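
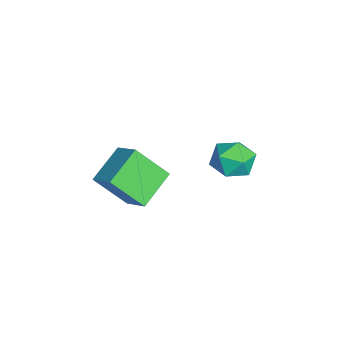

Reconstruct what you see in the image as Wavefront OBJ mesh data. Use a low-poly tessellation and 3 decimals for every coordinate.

v -0.984 -2.946 -3.207
v -2.31 -1.848 -2.402
v -0.743 -1.573 -4.683
v -2.069 -0.475 -3.878
v 0.069 -2.265 -2.402
v -1.257 -1.167 -1.597
v 0.31 -0.892 -3.878
v -1.016 0.206 -3.073
v -2.845 3.979 -3.751
v -2.189 3.609 -4.529
v -3.431 2.351 -3.471
v -2.775 1.981 -4.249
v -2.358 2.351 -3.321
v -1.996 3.357 -3.494
v -3.624 2.603 -4.506
v -3.262 3.609 -4.679
v -2.671 2.758 -4.996
v -1.888 2.603 -4.263
v -3.732 3.357 -3.737
v -2.949 3.202 -3.004
f 2 4 1
f 5 2 1
f 1 4 3
f 3 5 1
f 2 8 4
f 6 2 5
f 6 8 2
f 4 8 3
f 7 5 3
f 3 8 7
f 7 6 5
f 8 6 7
f 9 20 14
f 9 14 10
f 9 10 16
f 9 16 19
f 9 19 20
f 10 14 18
f 14 20 13
f 20 19 11
f 19 16 15
f 16 10 17
f 12 18 13
f 12 13 11
f 12 11 15
f 12 15 17
f 12 17 18
f 13 18 14
f 11 13 20
f 15 11 19
f 17 15 16
f 18 17 10



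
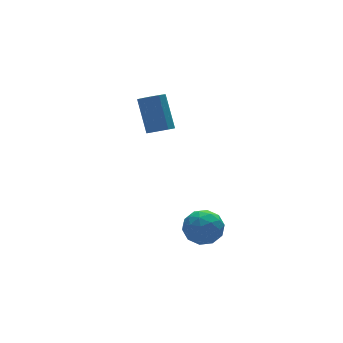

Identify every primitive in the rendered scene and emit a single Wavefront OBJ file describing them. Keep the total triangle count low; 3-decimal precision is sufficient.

v -0.628 1.999 1.522
v -0.292 2.501 1.149
v -0.176 3.683 2.845
v -0.512 3.181 3.218
v -0.723 2.58 1.124
v -0.607 3.761 2.82
v -1.118 2.436 1.251
v -1.001 3.618 2.947
v -1.326 2.126 1.482
v -1.209 3.307 3.178
v -1.267 1.767 1.728
v -1.15 2.949 3.423
v -0.964 1.497 1.895
v -0.848 2.679 3.591
v -0.533 1.419 1.92
v -0.417 2.6 3.616
v -0.139 1.562 1.793
v -0.022 2.744 3.489
v 0.069 1.873 1.562
v 0.186 3.054 3.258
v 0.01 2.231 1.317
v 0.127 3.413 3.012
v -1.657 -2.616 -2.625
v -0.621 -2.523 -2.591
v -1.599 -3.737 -1.369
v -0.563 -3.644 -1.335
v -1.166 -2.852 -1.031
v -1.202 -2.16 -1.808
v -1.018 -4.1 -2.152
v -1.054 -3.408 -2.929
v -0.226 -3.441 -2.299
v -0.318 -2.669 -1.606
v -1.902 -3.591 -2.354
v -1.994 -2.819 -1.661
v -1.144 -2.471 -2.718
v -1.076 -3.789 -1.242
v -1.43 -3.323 -1.063
v -0.821 -3.269 -1.043
v -1.486 -2.257 -2.258
v -0.877 -2.203 -2.238
v -1.197 -2.396 -1.321
v -1.343 -4.057 -1.722
v -0.734 -4.003 -1.702
v -1.399 -2.991 -2.917
v -0.79 -2.937 -2.897
v -1.023 -3.864 -2.639
v -0.303 -2.956 -2.526
v -0.269 -3.615 -1.788
v -0.536 -3.883 -2.269
v -0.557 -3.476 -2.725
v -0.357 -2.503 -2.119
v -0.322 -3.162 -1.381
v -0.677 -2.696 -1.202
v -0.698 -2.289 -1.659
v -0.124 -3.042 -1.947
v -1.898 -3.098 -2.579
v -1.863 -3.757 -1.841
v -1.522 -3.971 -2.301
v -1.543 -3.564 -2.758
v -1.951 -2.645 -2.172
v -1.917 -3.304 -1.434
v -1.663 -2.784 -1.235
v -1.684 -2.377 -1.691
v -2.096 -3.218 -2.013
f 2 1 5
f 2 5 3
f 3 5 6
f 3 6 4
f 5 1 7
f 5 7 6
f 6 7 8
f 6 8 4
f 7 1 9
f 7 9 8
f 8 9 10
f 8 10 4
f 9 1 11
f 9 11 10
f 10 11 12
f 10 12 4
f 11 1 13
f 11 13 12
f 12 13 14
f 12 14 4
f 13 1 15
f 13 15 14
f 14 15 16
f 14 16 4
f 15 1 17
f 15 17 16
f 16 17 18
f 16 18 4
f 17 1 19
f 17 19 18
f 18 19 20
f 18 20 4
f 19 1 21
f 19 21 20
f 20 21 22
f 20 22 4
f 21 1 2
f 21 2 22
f 22 2 3
f 22 3 4
f 23 60 39
f 60 34 63
f 39 63 28
f 60 63 39
f 23 39 35
f 39 28 40
f 35 40 24
f 39 40 35
f 23 35 44
f 35 24 45
f 44 45 30
f 35 45 44
f 23 44 56
f 44 30 59
f 56 59 33
f 44 59 56
f 23 56 60
f 56 33 64
f 60 64 34
f 56 64 60
f 24 40 51
f 40 28 54
f 51 54 32
f 40 54 51
f 28 63 41
f 63 34 62
f 41 62 27
f 63 62 41
f 34 64 61
f 64 33 57
f 61 57 25
f 64 57 61
f 33 59 58
f 59 30 46
f 58 46 29
f 59 46 58
f 30 45 50
f 45 24 47
f 50 47 31
f 45 47 50
f 26 52 38
f 52 32 53
f 38 53 27
f 52 53 38
f 26 38 36
f 38 27 37
f 36 37 25
f 38 37 36
f 26 36 43
f 36 25 42
f 43 42 29
f 36 42 43
f 26 43 48
f 43 29 49
f 48 49 31
f 43 49 48
f 26 48 52
f 48 31 55
f 52 55 32
f 48 55 52
f 27 53 41
f 53 32 54
f 41 54 28
f 53 54 41
f 25 37 61
f 37 27 62
f 61 62 34
f 37 62 61
f 29 42 58
f 42 25 57
f 58 57 33
f 42 57 58
f 31 49 50
f 49 29 46
f 50 46 30
f 49 46 50
f 32 55 51
f 55 31 47
f 51 47 24
f 55 47 51



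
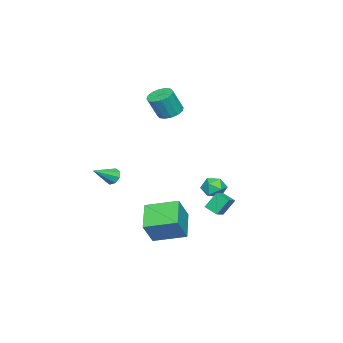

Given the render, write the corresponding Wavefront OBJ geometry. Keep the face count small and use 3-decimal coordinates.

v -2.118 3.15 -2.49
v -1.279 3.144 -2.138
v -1.963 3.962 -2.845
v -1.124 3.956 -2.494
v -1.696 2.624 -3.506
v -0.857 2.618 -3.155
v -1.541 3.436 -3.862
v -0.702 3.43 -3.51
v -4.41 1.846 -2.571
v -3.792 2.214 -2.177
v -3.588 1.526 -3.563
v -2.97 1.894 -3.169
v -3.291 1.2 -2.872
v -3.799 1.398 -2.259
v -3.581 2.342 -3.481
v -4.089 2.54 -2.868
v -3.279 2.52 -2.74
v -3.1 1.814 -2.363
v -4.28 1.926 -3.377
v -4.101 1.22 -3
v 0.328 0.097 -4.11
v 1.259 -0.029 -2.705
v -0.171 1.948 -3.613
v 0.76 1.822 -2.208
v 1.84 0.758 -5.052
v 2.771 0.632 -3.647
v 1.341 2.609 -4.555
v 2.272 2.483 -3.15
v -4.135 -1.095 2.438
v -3.514 -1.481 2.089
v -2.944 -1.871 3.532
v -3.565 -1.485 3.882
v -3.381 -1.087 2.143
v -2.811 -1.477 3.586
v -3.45 -0.695 2.276
v -2.88 -1.085 3.719
v -3.702 -0.411 2.452
v -3.132 -0.801 3.895
v -4.07 -0.309 2.625
v -3.5 -0.699 4.068
v -4.456 -0.419 2.748
v -3.886 -0.809 4.191
v -4.756 -0.709 2.788
v -4.186 -1.099 4.231
v -4.889 -1.103 2.734
v -4.319 -1.493 4.177
v -4.82 -1.495 2.601
v -4.25 -1.885 4.044
v -4.568 -1.779 2.425
v -3.998 -2.169 3.868
v -4.2 -1.881 2.252
v -3.63 -2.271 3.695
v -3.814 -1.771 2.129
v -3.244 -2.161 3.572
v 1.934 -1.619 -0.546
v 2.248 -1.647 -1.045
v 3.106 -2.201 0.226
v 2.301 -1.254 -0.829
v 2.139 -1.075 -0.447
v 1.856 -1.214 -0.124
v 1.619 -1.591 -0.048
v 1.566 -1.984 -0.264
v 1.729 -2.163 -0.645
v 2.011 -2.024 -0.969
f 2 4 1
f 5 2 1
f 1 4 3
f 3 5 1
f 2 8 4
f 6 2 5
f 6 8 2
f 4 8 3
f 7 5 3
f 3 8 7
f 7 6 5
f 8 6 7
f 9 20 14
f 9 14 10
f 9 10 16
f 9 16 19
f 9 19 20
f 10 14 18
f 14 20 13
f 20 19 11
f 19 16 15
f 16 10 17
f 12 18 13
f 12 13 11
f 12 11 15
f 12 15 17
f 12 17 18
f 13 18 14
f 11 13 20
f 15 11 19
f 17 15 16
f 18 17 10
f 22 24 21
f 25 22 21
f 21 24 23
f 23 25 21
f 22 28 24
f 26 22 25
f 26 28 22
f 24 28 23
f 27 25 23
f 23 28 27
f 27 26 25
f 28 26 27
f 30 29 33
f 30 33 31
f 31 33 34
f 31 34 32
f 33 29 35
f 33 35 34
f 34 35 36
f 34 36 32
f 35 29 37
f 35 37 36
f 36 37 38
f 36 38 32
f 37 29 39
f 37 39 38
f 38 39 40
f 38 40 32
f 39 29 41
f 39 41 40
f 40 41 42
f 40 42 32
f 41 29 43
f 41 43 42
f 42 43 44
f 42 44 32
f 43 29 45
f 43 45 44
f 44 45 46
f 44 46 32
f 45 29 47
f 45 47 46
f 46 47 48
f 46 48 32
f 47 29 49
f 47 49 48
f 48 49 50
f 48 50 32
f 49 29 51
f 49 51 50
f 50 51 52
f 50 52 32
f 51 29 53
f 51 53 52
f 52 53 54
f 52 54 32
f 53 29 30
f 53 30 54
f 54 30 31
f 54 31 32
f 56 55 58
f 56 58 57
f 58 55 59
f 58 59 57
f 59 55 60
f 59 60 57
f 60 55 61
f 60 61 57
f 61 55 62
f 61 62 57
f 62 55 63
f 62 63 57
f 63 55 64
f 63 64 57
f 64 55 56
f 64 56 57



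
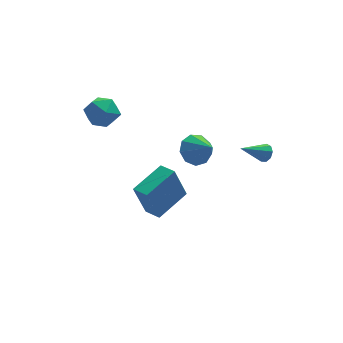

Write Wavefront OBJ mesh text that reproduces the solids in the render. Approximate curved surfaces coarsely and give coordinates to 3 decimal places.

v -4.437 4.311 2.518
v -3.619 4.661 1.959
v -3.481 3.039 3.121
v -2.663 3.389 2.562
v -3.017 3.946 3.38
v -3.607 4.732 3.008
v -3.493 2.968 2.072
v -4.083 3.754 1.7
v -3.035 3.831 1.683
v -2.741 4.435 2.492
v -4.359 3.265 2.588
v -4.065 3.869 3.397
v -1.631 2.485 -4.721
v -2.293 2.384 -2.657
v 0.062 3.683 -4.119
v -0.6 3.582 -2.055
v -1.08 1.638 -4.585
v -1.742 1.537 -2.521
v 0.613 2.836 -3.983
v -0.049 2.735 -1.919
v 3.772 -0.784 1.826
v 4.063 -0.77 2.293
v 2.428 -1.096 2.674
v 3.933 -0.426 2.212
v 3.727 -0.25 1.951
v 3.543 -0.324 1.631
v 3.466 -0.613 1.403
v 3.532 -0.982 1.373
v 3.711 -1.259 1.555
v 3.919 -1.313 1.864
v 4.058 -1.12 2.155
v 1.241 3.49 -1.03
v 1.702 4.2 -0.516
v 1.859 2.35 -0.01
v 1.084 4.093 -0.261
v 0.539 3.704 -0.366
v 0.323 3.215 -0.781
v 0.537 2.855 -1.313
v 1.08 2.792 -1.713
v 1.698 3.055 -1.793
v 2.103 3.522 -1.516
v 2.104 3.974 -1.012
f 1 12 6
f 1 6 2
f 1 2 8
f 1 8 11
f 1 11 12
f 2 6 10
f 6 12 5
f 12 11 3
f 11 8 7
f 8 2 9
f 4 10 5
f 4 5 3
f 4 3 7
f 4 7 9
f 4 9 10
f 5 10 6
f 3 5 12
f 7 3 11
f 9 7 8
f 10 9 2
f 14 16 13
f 17 14 13
f 13 16 15
f 15 17 13
f 14 20 16
f 18 14 17
f 18 20 14
f 16 20 15
f 19 17 15
f 15 20 19
f 19 18 17
f 20 18 19
f 22 21 24
f 22 24 23
f 24 21 25
f 24 25 23
f 25 21 26
f 25 26 23
f 26 21 27
f 26 27 23
f 27 21 28
f 27 28 23
f 28 21 29
f 28 29 23
f 29 21 30
f 29 30 23
f 30 21 31
f 30 31 23
f 31 21 22
f 31 22 23
f 33 32 35
f 33 35 34
f 35 32 36
f 35 36 34
f 36 32 37
f 36 37 34
f 37 32 38
f 37 38 34
f 38 32 39
f 38 39 34
f 39 32 40
f 39 40 34
f 40 32 41
f 40 41 34
f 41 32 42
f 41 42 34
f 42 32 33
f 42 33 34



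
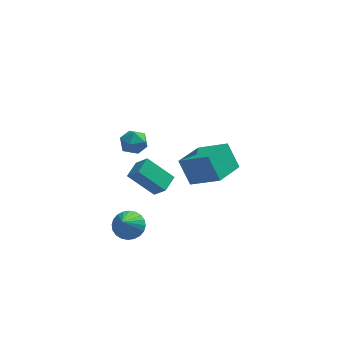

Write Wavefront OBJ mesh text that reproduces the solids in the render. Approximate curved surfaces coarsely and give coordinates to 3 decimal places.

v -1.567 2.135 -3.64
v -0.987 1.636 -2.822
v -1.106 3.05 -3.409
v -0.526 2.551 -2.591
v -0.194 1.749 -4.849
v 0.386 1.25 -4.031
v 0.267 2.664 -4.618
v 0.847 2.165 -3.8
v -1.355 -1.138 2.973
v -0.966 -1.161 2.312
v -1.334 -2.379 3.028
v -0.945 -2.402 2.367
v -0.608 -2.13 3.001
v -0.621 -1.364 2.967
v -1.679 -2.176 2.373
v -1.692 -1.41 2.339
v -1.167 -1.803 1.941
v -0.505 -1.774 2.329
v -1.795 -1.766 3.011
v -1.133 -1.737 3.399
v 1.604 0.228 -2.577
v 1.028 0.886 -1.285
v 2.626 1.694 -2.867
v 2.049 2.352 -1.575
v 3.051 -0.572 -1.525
v 2.474 0.086 -0.233
v 4.072 0.894 -1.815
v 3.496 1.552 -0.523
v -1.462 -2.242 -3.44
v -0.714 -2.596 -3.586
v -1.758 -3.498 -1.9
v -0.632 -2.358 -3.376
v -0.677 -2.103 -3.176
v -0.841 -1.868 -3.016
v -1.099 -1.69 -2.921
v -1.413 -1.597 -2.905
v -1.734 -1.601 -2.97
v -2.014 -1.703 -3.107
v -2.209 -1.887 -3.295
v -2.291 -2.125 -3.505
v -2.247 -2.381 -3.705
v -2.083 -2.615 -3.865
v -1.824 -2.793 -3.96
v -1.511 -2.887 -3.976
v -1.19 -2.882 -3.911
v -0.91 -2.78 -3.773
f 2 4 1
f 5 2 1
f 1 4 3
f 3 5 1
f 2 8 4
f 6 2 5
f 6 8 2
f 4 8 3
f 7 5 3
f 3 8 7
f 7 6 5
f 8 6 7
f 9 20 14
f 9 14 10
f 9 10 16
f 9 16 19
f 9 19 20
f 10 14 18
f 14 20 13
f 20 19 11
f 19 16 15
f 16 10 17
f 12 18 13
f 12 13 11
f 12 11 15
f 12 15 17
f 12 17 18
f 13 18 14
f 11 13 20
f 15 11 19
f 17 15 16
f 18 17 10
f 22 24 21
f 25 22 21
f 21 24 23
f 23 25 21
f 22 28 24
f 26 22 25
f 26 28 22
f 24 28 23
f 27 25 23
f 23 28 27
f 27 26 25
f 28 26 27
f 30 29 32
f 30 32 31
f 32 29 33
f 32 33 31
f 33 29 34
f 33 34 31
f 34 29 35
f 34 35 31
f 35 29 36
f 35 36 31
f 36 29 37
f 36 37 31
f 37 29 38
f 37 38 31
f 38 29 39
f 38 39 31
f 39 29 40
f 39 40 31
f 40 29 41
f 40 41 31
f 41 29 42
f 41 42 31
f 42 29 43
f 42 43 31
f 43 29 44
f 43 44 31
f 44 29 45
f 44 45 31
f 45 29 46
f 45 46 31
f 46 29 30
f 46 30 31



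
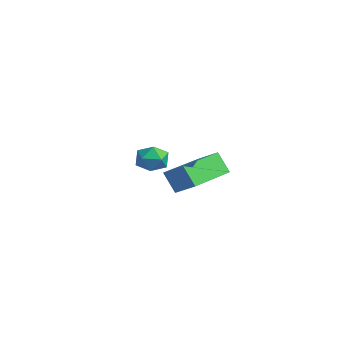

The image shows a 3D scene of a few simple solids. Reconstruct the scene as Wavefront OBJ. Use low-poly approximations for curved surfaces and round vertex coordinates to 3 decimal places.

v 3.471 -3.054 1.556
v 3.074 -3.318 2.378
v 2.306 -1.271 1.565
v 1.909 -1.535 2.387
v 4.131 -2.625 2.013
v 3.734 -2.889 2.835
v 2.966 -0.842 2.022
v 2.569 -1.106 2.844
v -1.637 -2.144 1.377
v -1.443 -1.809 1.94
v -0.577 -2.291 1.1
v -0.383 -1.956 1.663
v -0.675 -2.572 1.715
v -1.33 -2.481 1.887
v -0.69 -1.619 1.153
v -1.345 -1.528 1.325
v -0.858 -1.484 1.802
v -0.848 -2.073 2.149
v -1.172 -2.027 0.891
v -1.162 -2.616 1.238
f 2 4 1
f 5 2 1
f 1 4 3
f 3 5 1
f 2 8 4
f 6 2 5
f 6 8 2
f 4 8 3
f 7 5 3
f 3 8 7
f 7 6 5
f 8 6 7
f 9 20 14
f 9 14 10
f 9 10 16
f 9 16 19
f 9 19 20
f 10 14 18
f 14 20 13
f 20 19 11
f 19 16 15
f 16 10 17
f 12 18 13
f 12 13 11
f 12 11 15
f 12 15 17
f 12 17 18
f 13 18 14
f 11 13 20
f 15 11 19
f 17 15 16
f 18 17 10



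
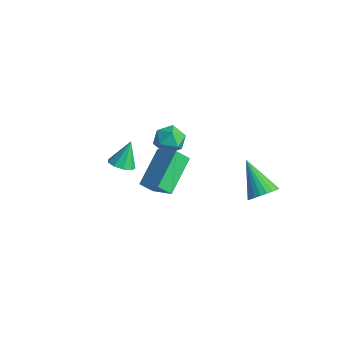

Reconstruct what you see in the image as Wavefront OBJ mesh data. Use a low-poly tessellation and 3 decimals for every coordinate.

v -1.674 -4.035 -0.128
v -1.205 -3.657 -0.312
v -1.786 -3.365 0.968
v -1.583 -3.5 -0.447
v -2.003 -3.593 -0.432
v -2.27 -3.893 -0.276
v -2.257 -4.26 -0.05
v -1.972 -4.522 0.139
v -1.547 -4.556 0.203
v -1.182 -4.346 0.112
v -1.047 -3.991 -0.091
v -0.276 -3.203 -1.273
v -0.878 -1.571 -0.306
v -1.441 -3.229 -1.954
v -2.043 -1.598 -0.987
v 0.063 -2.722 -1.873
v -0.539 -1.091 -0.906
v -1.102 -2.749 -2.554
v -1.704 -1.117 -1.587
v -4.561 0.901 -3.301
v -3.954 1.444 -3.467
v -3.646 -0.004 -2.913
v -3.039 0.539 -3.079
v -3.553 0.674 -2.441
v -4.118 1.233 -2.681
v -3.482 0.207 -3.699
v -4.047 0.766 -3.939
v -3.287 1.014 -3.714
v -3.331 1.303 -2.936
v -4.269 0.137 -3.444
v -4.313 0.426 -2.666
v 2.249 0.699 -2.701
v 2.674 0.462 -2.118
v 0.791 1.041 -1.499
v 2.738 0.751 -2.122
v 2.728 1.033 -2.215
v 2.645 1.263 -2.382
v 2.501 1.408 -2.597
v 2.319 1.445 -2.828
v 2.126 1.368 -3.04
v 1.952 1.189 -3.2
v 1.823 0.936 -3.285
v 1.759 0.646 -3.28
v 1.769 0.365 -3.187
v 1.852 0.134 -3.02
v 1.996 -0.01 -2.805
v 2.178 -0.047 -2.574
v 2.371 0.03 -2.362
v 2.545 0.208 -2.202
f 2 1 4
f 2 4 3
f 4 1 5
f 4 5 3
f 5 1 6
f 5 6 3
f 6 1 7
f 6 7 3
f 7 1 8
f 7 8 3
f 8 1 9
f 8 9 3
f 9 1 10
f 9 10 3
f 10 1 11
f 10 11 3
f 11 1 2
f 11 2 3
f 13 15 12
f 16 13 12
f 12 15 14
f 14 16 12
f 13 19 15
f 17 13 16
f 17 19 13
f 15 19 14
f 18 16 14
f 14 19 18
f 18 17 16
f 19 17 18
f 20 31 25
f 20 25 21
f 20 21 27
f 20 27 30
f 20 30 31
f 21 25 29
f 25 31 24
f 31 30 22
f 30 27 26
f 27 21 28
f 23 29 24
f 23 24 22
f 23 22 26
f 23 26 28
f 23 28 29
f 24 29 25
f 22 24 31
f 26 22 30
f 28 26 27
f 29 28 21
f 33 32 35
f 33 35 34
f 35 32 36
f 35 36 34
f 36 32 37
f 36 37 34
f 37 32 38
f 37 38 34
f 38 32 39
f 38 39 34
f 39 32 40
f 39 40 34
f 40 32 41
f 40 41 34
f 41 32 42
f 41 42 34
f 42 32 43
f 42 43 34
f 43 32 44
f 43 44 34
f 44 32 45
f 44 45 34
f 45 32 46
f 45 46 34
f 46 32 47
f 46 47 34
f 47 32 48
f 47 48 34
f 48 32 49
f 48 49 34
f 49 32 33
f 49 33 34



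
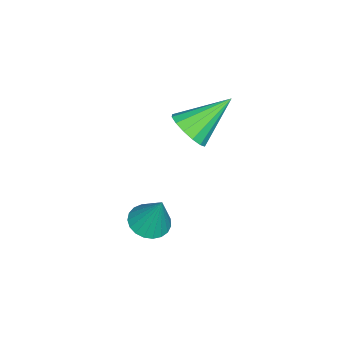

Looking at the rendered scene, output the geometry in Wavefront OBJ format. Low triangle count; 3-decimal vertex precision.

v 0.354 2.286 -3.607
v 1.176 2.38 -3.8
v 0.686 2.934 -1.873
v 1.043 2.694 -3.891
v 0.79 2.938 -3.934
v 0.462 3.069 -3.92
v 0.115 3.064 -3.852
v -0.19 2.925 -3.741
v -0.402 2.676 -3.607
v -0.483 2.359 -3.473
v -0.419 2.029 -3.362
v -0.222 1.744 -3.294
v 0.075 1.553 -3.279
v 0.42 1.488 -3.321
v 0.754 1.562 -3.413
v 1.018 1.76 -3.538
v 1.167 2.05 -3.674
v -1.094 3.289 1.006
v -0.481 3.98 0.907
v -2.286 4.531 2.294
v -0.799 4.044 0.551
v -1.196 3.905 0.317
v -1.566 3.602 0.268
v -1.81 3.214 0.416
v -1.862 2.846 0.723
v -1.708 2.597 1.105
v -1.39 2.534 1.461
v -0.993 2.672 1.695
v -0.622 2.976 1.744
v -0.379 3.364 1.595
v -0.327 3.731 1.289
f 2 1 4
f 2 4 3
f 4 1 5
f 4 5 3
f 5 1 6
f 5 6 3
f 6 1 7
f 6 7 3
f 7 1 8
f 7 8 3
f 8 1 9
f 8 9 3
f 9 1 10
f 9 10 3
f 10 1 11
f 10 11 3
f 11 1 12
f 11 12 3
f 12 1 13
f 12 13 3
f 13 1 14
f 13 14 3
f 14 1 15
f 14 15 3
f 15 1 16
f 15 16 3
f 16 1 17
f 16 17 3
f 17 1 2
f 17 2 3
f 19 18 21
f 19 21 20
f 21 18 22
f 21 22 20
f 22 18 23
f 22 23 20
f 23 18 24
f 23 24 20
f 24 18 25
f 24 25 20
f 25 18 26
f 25 26 20
f 26 18 27
f 26 27 20
f 27 18 28
f 27 28 20
f 28 18 29
f 28 29 20
f 29 18 30
f 29 30 20
f 30 18 31
f 30 31 20
f 31 18 19
f 31 19 20



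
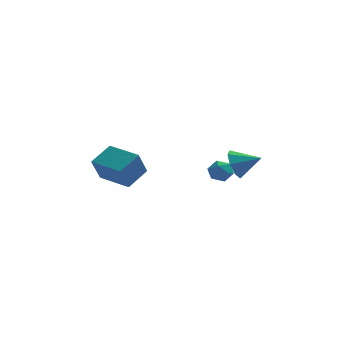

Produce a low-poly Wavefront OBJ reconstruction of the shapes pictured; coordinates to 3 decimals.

v 1.564 -0.114 -2.601
v 2.031 -0.222 -3.028
v 1.829 -0.978 -2.092
v 2.296 -1.086 -2.519
v 2.343 -0.594 -2.111
v 2.179 -0.059 -2.426
v 1.681 -1.141 -2.694
v 1.517 -0.606 -3.009
v 2.103 -0.857 -3.086
v 2.512 -0.519 -2.725
v 1.348 -0.681 -2.395
v 1.757 -0.343 -2.034
v -3.265 -2.244 -2.307
v -3.601 -2.798 -1.145
v -2.512 -1.4 -1.687
v -2.848 -1.954 -0.525
v -1.992 -3.286 -2.435
v -2.328 -3.84 -1.273
v -1.239 -2.442 -1.815
v -1.575 -2.996 -0.653
v 2.499 -3.668 -0.904
v 2.723 -4.013 -1.579
v 3.601 -3.832 -0.456
v 2.814 -3.415 -1.583
v 2.72 -2.966 -1.19
v 2.497 -2.928 -0.629
v 2.276 -3.324 -0.229
v 2.185 -3.922 -0.225
v 2.279 -4.371 -0.619
v 2.502 -4.409 -1.179
f 1 12 6
f 1 6 2
f 1 2 8
f 1 8 11
f 1 11 12
f 2 6 10
f 6 12 5
f 12 11 3
f 11 8 7
f 8 2 9
f 4 10 5
f 4 5 3
f 4 3 7
f 4 7 9
f 4 9 10
f 5 10 6
f 3 5 12
f 7 3 11
f 9 7 8
f 10 9 2
f 14 16 13
f 17 14 13
f 13 16 15
f 15 17 13
f 14 20 16
f 18 14 17
f 18 20 14
f 16 20 15
f 19 17 15
f 15 20 19
f 19 18 17
f 20 18 19
f 22 21 24
f 22 24 23
f 24 21 25
f 24 25 23
f 25 21 26
f 25 26 23
f 26 21 27
f 26 27 23
f 27 21 28
f 27 28 23
f 28 21 29
f 28 29 23
f 29 21 30
f 29 30 23
f 30 21 22
f 30 22 23



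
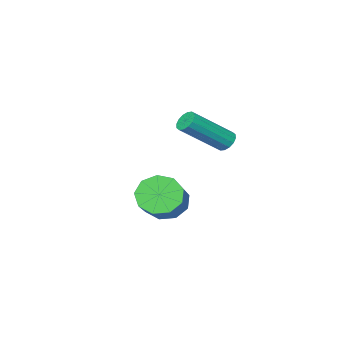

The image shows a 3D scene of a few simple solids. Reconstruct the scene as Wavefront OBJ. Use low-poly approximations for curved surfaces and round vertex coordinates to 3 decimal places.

v -2.044 -0.323 0.6
v -1.706 -0.072 0.312
v -0.119 -0.666 1.651
v -0.456 -0.917 1.94
v -1.79 0.105 0.489
v -0.202 -0.489 1.829
v -1.941 0.167 0.696
v -0.354 -0.427 2.036
v -2.12 0.098 0.878
v -0.533 -0.496 2.217
v -2.278 -0.084 0.985
v -0.691 -0.678 2.324
v -2.374 -0.33 0.989
v -0.787 -0.924 2.328
v -2.381 -0.574 0.889
v -0.794 -1.168 2.228
v -2.298 -0.751 0.711
v -0.71 -1.345 2.051
v -2.146 -0.813 0.504
v -0.559 -1.407 1.844
v -1.967 -0.744 0.323
v -0.38 -1.338 1.662
v -1.809 -0.562 0.216
v -0.222 -1.156 1.555
v -1.713 -0.316 0.212
v -0.126 -0.91 1.551
v -1.379 -3.091 -3.33
v -0.865 -2.896 -4.141
v 0.493 -1.734 -3.001
v -0.021 -1.929 -2.19
v -1.338 -2.43 -4.052
v 0.02 -1.268 -2.912
v -1.831 -2.273 -3.626
v -0.473 -1.111 -2.486
v -2.112 -2.499 -3.061
v -0.754 -1.337 -1.921
v -2.05 -3.002 -2.622
v -0.692 -1.84 -1.482
v -1.674 -3.546 -2.514
v -0.316 -2.384 -1.374
v -1.16 -3.878 -2.788
v 0.198 -2.716 -1.648
v -0.748 -3.841 -3.316
v 0.609 -2.679 -2.176
v -0.632 -3.454 -3.85
v 0.726 -2.291 -2.71
f 2 1 5
f 2 5 3
f 3 5 6
f 3 6 4
f 5 1 7
f 5 7 6
f 6 7 8
f 6 8 4
f 7 1 9
f 7 9 8
f 8 9 10
f 8 10 4
f 9 1 11
f 9 11 10
f 10 11 12
f 10 12 4
f 11 1 13
f 11 13 12
f 12 13 14
f 12 14 4
f 13 1 15
f 13 15 14
f 14 15 16
f 14 16 4
f 15 1 17
f 15 17 16
f 16 17 18
f 16 18 4
f 17 1 19
f 17 19 18
f 18 19 20
f 18 20 4
f 19 1 21
f 19 21 20
f 20 21 22
f 20 22 4
f 21 1 23
f 21 23 22
f 22 23 24
f 22 24 4
f 23 1 25
f 23 25 24
f 24 25 26
f 24 26 4
f 25 1 2
f 25 2 26
f 26 2 3
f 26 3 4
f 28 27 31
f 28 31 29
f 29 31 32
f 29 32 30
f 31 27 33
f 31 33 32
f 32 33 34
f 32 34 30
f 33 27 35
f 33 35 34
f 34 35 36
f 34 36 30
f 35 27 37
f 35 37 36
f 36 37 38
f 36 38 30
f 37 27 39
f 37 39 38
f 38 39 40
f 38 40 30
f 39 27 41
f 39 41 40
f 40 41 42
f 40 42 30
f 41 27 43
f 41 43 42
f 42 43 44
f 42 44 30
f 43 27 45
f 43 45 44
f 44 45 46
f 44 46 30
f 45 27 28
f 45 28 46
f 46 28 29
f 46 29 30



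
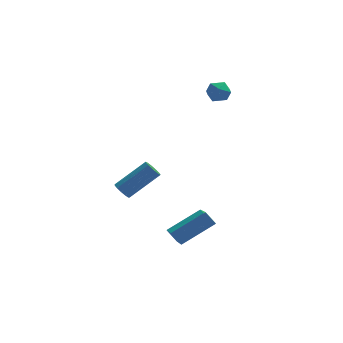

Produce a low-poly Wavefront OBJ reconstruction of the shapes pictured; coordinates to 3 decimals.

v -3.574 1.814 -3.25
v -3.27 1.394 -3.461
v -1.662 1.906 -2.161
v -1.966 2.326 -1.95
v -3.207 1.647 -3.638
v -1.599 2.159 -2.339
v -3.261 1.953 -3.692
v -1.653 2.465 -2.393
v -3.414 2.215 -3.606
v -1.806 2.727 -2.307
v -3.618 2.349 -3.407
v -2.01 2.862 -2.107
v -3.808 2.314 -3.157
v -2.2 2.827 -1.858
v -3.924 2.12 -2.937
v -2.316 2.632 -1.638
v -3.929 1.828 -2.817
v -2.321 2.341 -1.517
v -3.821 1.532 -2.833
v -2.213 2.045 -1.534
v -3.635 1.326 -2.982
v -2.027 1.838 -1.683
v -3.429 1.274 -3.216
v -1.821 1.786 -1.917
v -1.528 -1.483 -3.987
v -1.433 -3.319 -2.911
v 0.18 -0.828 -3.019
v 0.275 -2.664 -1.944
v -1.055 -1.816 -4.596
v -0.96 -3.652 -3.521
v 0.653 -1.161 -3.629
v 0.748 -2.997 -2.553
v 1.797 4.126 3.189
v 2.078 3.648 2.705
v 0.882 4.332 2.455
v 1.163 3.854 1.971
v 0.891 3.613 2.611
v 1.457 3.485 3.064
v 1.503 4.495 2.096
v 2.069 4.367 2.549
v 1.897 3.876 2.029
v 1.518 3.331 2.347
v 1.442 4.649 2.813
v 1.063 4.104 3.131
f 2 1 5
f 2 5 3
f 3 5 6
f 3 6 4
f 5 1 7
f 5 7 6
f 6 7 8
f 6 8 4
f 7 1 9
f 7 9 8
f 8 9 10
f 8 10 4
f 9 1 11
f 9 11 10
f 10 11 12
f 10 12 4
f 11 1 13
f 11 13 12
f 12 13 14
f 12 14 4
f 13 1 15
f 13 15 14
f 14 15 16
f 14 16 4
f 15 1 17
f 15 17 16
f 16 17 18
f 16 18 4
f 17 1 19
f 17 19 18
f 18 19 20
f 18 20 4
f 19 1 21
f 19 21 20
f 20 21 22
f 20 22 4
f 21 1 23
f 21 23 22
f 22 23 24
f 22 24 4
f 23 1 2
f 23 2 24
f 24 2 3
f 24 3 4
f 26 28 25
f 29 26 25
f 25 28 27
f 27 29 25
f 26 32 28
f 30 26 29
f 30 32 26
f 28 32 27
f 31 29 27
f 27 32 31
f 31 30 29
f 32 30 31
f 33 44 38
f 33 38 34
f 33 34 40
f 33 40 43
f 33 43 44
f 34 38 42
f 38 44 37
f 44 43 35
f 43 40 39
f 40 34 41
f 36 42 37
f 36 37 35
f 36 35 39
f 36 39 41
f 36 41 42
f 37 42 38
f 35 37 44
f 39 35 43
f 41 39 40
f 42 41 34



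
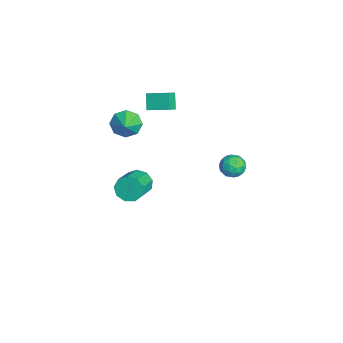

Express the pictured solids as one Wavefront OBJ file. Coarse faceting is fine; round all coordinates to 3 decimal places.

v -4.125 -0.137 3.72
v -3.513 -0.58 4.228
v -3.544 1.138 4.132
v -2.932 0.695 4.64
v -3.388 -0.175 2.8
v -2.776 -0.618 3.308
v -2.807 1.1 3.212
v -2.195 0.657 3.72
v 2.808 4.522 2.571
v 3.262 3.871 2.815
v 1.918 3.689 2.005
v 2.372 3.038 2.249
v 1.971 3.499 2.812
v 2.521 4.013 3.162
v 2.659 3.547 1.658
v 3.209 4.061 2.008
v 3.17 3.268 2.251
v 2.745 3.238 2.964
v 2.435 4.322 1.856
v 2.01 4.292 2.569
v 3.113 4.269 2.743
v 2.067 3.291 2.077
v 1.831 3.561 2.408
v 2.098 3.179 2.552
v 2.678 4.353 2.946
v 2.945 3.97 3.09
v 2.186 3.752 3.088
v 2.235 3.59 1.73
v 2.502 3.207 1.874
v 3.082 4.381 2.268
v 3.349 3.999 2.412
v 2.994 3.808 1.732
v 3.326 3.532 2.554
v 2.803 3.043 2.222
v 2.971 3.342 1.875
v 3.295 3.644 2.08
v 3.076 3.515 2.973
v 2.553 3.025 2.641
v 2.317 3.296 2.972
v 2.64 3.599 3.177
v 3.022 3.16 2.642
v 2.627 4.535 2.179
v 2.104 4.045 1.847
v 2.54 3.961 1.643
v 2.863 4.264 1.848
v 2.377 4.517 2.598
v 1.854 4.028 2.266
v 1.885 3.916 2.74
v 2.209 4.218 2.945
v 2.158 4.4 2.178
v -4.128 -1.75 0.996
v -3.697 -1.099 0.372
v -2.952 -1.89 1.664
v -4.004 -0.758 0.985
v -4.384 -0.998 1.605
v -4.614 -1.679 1.868
v -4.56 -2.402 1.621
v -4.253 -2.742 1.008
v -3.873 -2.502 0.388
v -3.643 -1.821 0.125
v -3.696 -1.1 -4.357
v -3.168 -0.772 -5.076
v -1.677 -1.471 -4.301
v -2.204 -1.8 -3.583
v -3.204 -0.326 -4.605
v -1.713 -1.025 -3.83
v -3.47 -0.242 -4.018
v -1.979 -0.941 -3.243
v -3.841 -0.56 -3.59
v -2.35 -1.259 -2.815
v -4.145 -1.131 -3.521
v -2.653 -1.83 -2.746
v -4.238 -1.687 -3.843
v -2.747 -2.386 -3.069
v -4.077 -1.969 -4.406
v -2.586 -2.668 -3.632
v -3.738 -1.844 -4.947
v -2.247 -2.543 -4.172
v -3.379 -1.372 -5.211
v -1.888 -2.071 -4.436
f 2 4 1
f 5 2 1
f 1 4 3
f 3 5 1
f 2 8 4
f 6 2 5
f 6 8 2
f 4 8 3
f 7 5 3
f 3 8 7
f 7 6 5
f 8 6 7
f 9 46 25
f 46 20 49
f 25 49 14
f 46 49 25
f 9 25 21
f 25 14 26
f 21 26 10
f 25 26 21
f 9 21 30
f 21 10 31
f 30 31 16
f 21 31 30
f 9 30 42
f 30 16 45
f 42 45 19
f 30 45 42
f 9 42 46
f 42 19 50
f 46 50 20
f 42 50 46
f 10 26 37
f 26 14 40
f 37 40 18
f 26 40 37
f 14 49 27
f 49 20 48
f 27 48 13
f 49 48 27
f 20 50 47
f 50 19 43
f 47 43 11
f 50 43 47
f 19 45 44
f 45 16 32
f 44 32 15
f 45 32 44
f 16 31 36
f 31 10 33
f 36 33 17
f 31 33 36
f 12 38 24
f 38 18 39
f 24 39 13
f 38 39 24
f 12 24 22
f 24 13 23
f 22 23 11
f 24 23 22
f 12 22 29
f 22 11 28
f 29 28 15
f 22 28 29
f 12 29 34
f 29 15 35
f 34 35 17
f 29 35 34
f 12 34 38
f 34 17 41
f 38 41 18
f 34 41 38
f 13 39 27
f 39 18 40
f 27 40 14
f 39 40 27
f 11 23 47
f 23 13 48
f 47 48 20
f 23 48 47
f 15 28 44
f 28 11 43
f 44 43 19
f 28 43 44
f 17 35 36
f 35 15 32
f 36 32 16
f 35 32 36
f 18 41 37
f 41 17 33
f 37 33 10
f 41 33 37
f 52 51 54
f 52 54 53
f 54 51 55
f 54 55 53
f 55 51 56
f 55 56 53
f 56 51 57
f 56 57 53
f 57 51 58
f 57 58 53
f 58 51 59
f 58 59 53
f 59 51 60
f 59 60 53
f 60 51 52
f 60 52 53
f 62 61 65
f 62 65 63
f 63 65 66
f 63 66 64
f 65 61 67
f 65 67 66
f 66 67 68
f 66 68 64
f 67 61 69
f 67 69 68
f 68 69 70
f 68 70 64
f 69 61 71
f 69 71 70
f 70 71 72
f 70 72 64
f 71 61 73
f 71 73 72
f 72 73 74
f 72 74 64
f 73 61 75
f 73 75 74
f 74 75 76
f 74 76 64
f 75 61 77
f 75 77 76
f 76 77 78
f 76 78 64
f 77 61 79
f 77 79 78
f 78 79 80
f 78 80 64
f 79 61 62
f 79 62 80
f 80 62 63
f 80 63 64



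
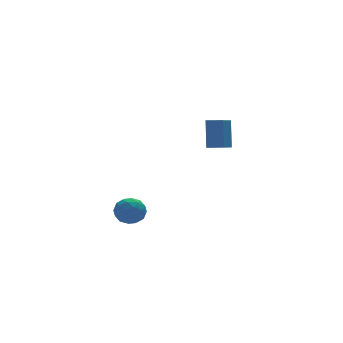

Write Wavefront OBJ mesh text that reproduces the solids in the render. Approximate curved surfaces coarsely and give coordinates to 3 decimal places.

v 1.94 2.721 -0.142
v 2.187 3.329 1.534
v 3.042 4.011 -0.772
v 3.29 4.619 0.904
v 2.65 2.161 -0.044
v 2.898 2.769 1.632
v 3.753 3.451 -0.674
v 4 4.059 1.002
v -3.913 -0.054 -1.686
v -3.373 0.464 -2.115
v -3.847 -0.984 -2.725
v -3.307 -0.466 -3.154
v -3.047 -0.856 -2.431
v -3.087 -0.281 -1.789
v -4.133 -0.239 -3.051
v -4.173 0.336 -2.409
v -3.509 0.35 -2.959
v -2.838 -0.032 -2.575
v -4.382 -0.488 -2.265
v -3.711 -0.87 -1.881
v -3.649 0.286 -1.81
v -3.571 -0.806 -3.03
v -3.418 -1.035 -2.605
v -3.101 -0.731 -2.858
v -3.481 -0.152 -1.618
v -3.163 0.153 -1.87
v -2.971 -0.623 -2.055
v -4.057 -0.673 -2.97
v -3.739 -0.368 -3.222
v -4.119 0.211 -1.982
v -3.802 0.515 -2.235
v -4.249 0.103 -2.785
v -3.412 0.524 -2.558
v -3.373 -0.023 -3.168
v -3.858 0.111 -3.108
v -3.882 0.448 -2.731
v -3.017 0.299 -2.332
v -2.978 -0.247 -2.943
v -2.825 -0.476 -2.517
v -2.849 -0.138 -2.14
v -3.097 0.233 -2.828
v -4.242 -0.273 -1.897
v -4.203 -0.819 -2.508
v -4.371 -0.382 -2.7
v -4.395 -0.044 -2.323
v -3.847 -0.497 -1.672
v -3.808 -1.044 -2.282
v -3.338 -0.968 -2.109
v -3.362 -0.631 -1.732
v -4.123 -0.753 -2.012
f 2 4 1
f 5 2 1
f 1 4 3
f 3 5 1
f 2 8 4
f 6 2 5
f 6 8 2
f 4 8 3
f 7 5 3
f 3 8 7
f 7 6 5
f 8 6 7
f 9 46 25
f 46 20 49
f 25 49 14
f 46 49 25
f 9 25 21
f 25 14 26
f 21 26 10
f 25 26 21
f 9 21 30
f 21 10 31
f 30 31 16
f 21 31 30
f 9 30 42
f 30 16 45
f 42 45 19
f 30 45 42
f 9 42 46
f 42 19 50
f 46 50 20
f 42 50 46
f 10 26 37
f 26 14 40
f 37 40 18
f 26 40 37
f 14 49 27
f 49 20 48
f 27 48 13
f 49 48 27
f 20 50 47
f 50 19 43
f 47 43 11
f 50 43 47
f 19 45 44
f 45 16 32
f 44 32 15
f 45 32 44
f 16 31 36
f 31 10 33
f 36 33 17
f 31 33 36
f 12 38 24
f 38 18 39
f 24 39 13
f 38 39 24
f 12 24 22
f 24 13 23
f 22 23 11
f 24 23 22
f 12 22 29
f 22 11 28
f 29 28 15
f 22 28 29
f 12 29 34
f 29 15 35
f 34 35 17
f 29 35 34
f 12 34 38
f 34 17 41
f 38 41 18
f 34 41 38
f 13 39 27
f 39 18 40
f 27 40 14
f 39 40 27
f 11 23 47
f 23 13 48
f 47 48 20
f 23 48 47
f 15 28 44
f 28 11 43
f 44 43 19
f 28 43 44
f 17 35 36
f 35 15 32
f 36 32 16
f 35 32 36
f 18 41 37
f 41 17 33
f 37 33 10
f 41 33 37



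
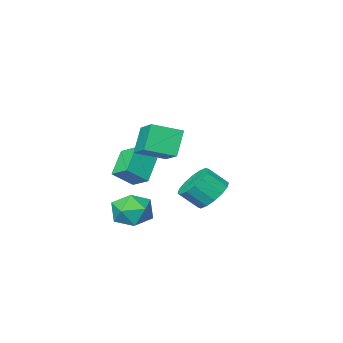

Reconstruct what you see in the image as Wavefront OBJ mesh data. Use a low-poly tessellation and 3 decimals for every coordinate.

v 1.634 0.541 -2.213
v 2.723 0.723 -2.365
v 2.017 -0.883 -1.175
v 3.106 -0.701 -1.327
v 2.501 0.013 -0.722
v 2.264 0.893 -1.364
v 2.476 -1.053 -2.176
v 2.239 -0.173 -2.818
v 3.243 -0.262 -2.342
v 3.259 0.397 -1.444
v 1.481 -0.557 -2.096
v 1.497 0.102 -1.198
v -3.761 -2.476 -2.958
v -2.94 -1.821 -3.284
v -2.117 -2.389 -2.347
v -2.939 -3.044 -2.022
v -3.206 -1.53 -2.873
v -2.384 -2.098 -1.936
v -3.622 -1.493 -2.485
v -2.799 -2.06 -1.549
v -4.075 -1.719 -2.225
v -3.252 -2.287 -1.288
v -4.444 -2.148 -2.16
v -3.621 -2.715 -1.224
v -4.63 -2.665 -2.31
v -3.807 -3.232 -1.373
v -4.583 -3.131 -2.633
v -3.76 -3.699 -1.696
v -4.316 -3.422 -3.044
v -3.494 -3.99 -2.107
v -3.901 -3.46 -3.431
v -3.078 -4.027 -2.495
v -3.448 -3.233 -3.692
v -2.625 -3.801 -2.755
v -3.079 -2.805 -3.756
v -2.256 -3.372 -2.82
v -2.893 -2.288 -3.607
v -2.07 -2.855 -2.67
v 1.353 -1.656 -0.876
v 0.358 -2.425 0.161
v 1.127 -0.674 -0.365
v 0.132 -1.443 0.672
v 2.388 -1.857 -0.032
v 1.393 -2.626 1.005
v 2.162 -0.875 0.479
v 1.167 -1.644 1.516
v 0.033 -0.266 2.55
v 1.385 -0.882 3.027
v 0.51 1.401 3.35
v 1.862 0.785 3.827
v 0.698 0.175 1.233
v 2.05 -0.441 1.71
v 1.175 1.842 2.033
v 2.527 1.226 2.51
f 1 12 6
f 1 6 2
f 1 2 8
f 1 8 11
f 1 11 12
f 2 6 10
f 6 12 5
f 12 11 3
f 11 8 7
f 8 2 9
f 4 10 5
f 4 5 3
f 4 3 7
f 4 7 9
f 4 9 10
f 5 10 6
f 3 5 12
f 7 3 11
f 9 7 8
f 10 9 2
f 14 13 17
f 14 17 15
f 15 17 18
f 15 18 16
f 17 13 19
f 17 19 18
f 18 19 20
f 18 20 16
f 19 13 21
f 19 21 20
f 20 21 22
f 20 22 16
f 21 13 23
f 21 23 22
f 22 23 24
f 22 24 16
f 23 13 25
f 23 25 24
f 24 25 26
f 24 26 16
f 25 13 27
f 25 27 26
f 26 27 28
f 26 28 16
f 27 13 29
f 27 29 28
f 28 29 30
f 28 30 16
f 29 13 31
f 29 31 30
f 30 31 32
f 30 32 16
f 31 13 33
f 31 33 32
f 32 33 34
f 32 34 16
f 33 13 35
f 33 35 34
f 34 35 36
f 34 36 16
f 35 13 37
f 35 37 36
f 36 37 38
f 36 38 16
f 37 13 14
f 37 14 38
f 38 14 15
f 38 15 16
f 40 42 39
f 43 40 39
f 39 42 41
f 41 43 39
f 40 46 42
f 44 40 43
f 44 46 40
f 42 46 41
f 45 43 41
f 41 46 45
f 45 44 43
f 46 44 45
f 48 50 47
f 51 48 47
f 47 50 49
f 49 51 47
f 48 54 50
f 52 48 51
f 52 54 48
f 50 54 49
f 53 51 49
f 49 54 53
f 53 52 51
f 54 52 53



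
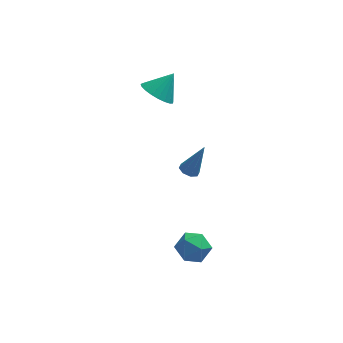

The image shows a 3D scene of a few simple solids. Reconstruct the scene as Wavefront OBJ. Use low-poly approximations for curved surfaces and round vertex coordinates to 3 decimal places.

v 2.971 2.257 -3.029
v 3.363 1.88 -3.163
v 3.729 2.443 -1.331
v 3.48 2.28 -3.26
v 3.3 2.667 -3.222
v 2.926 2.813 -3.071
v 2.579 2.634 -2.896
v 2.461 2.233 -2.799
v 2.641 1.846 -2.837
v 3.015 1.7 -2.988
v 2.583 -2.736 -2.804
v 3.361 -3.164 -2.477
v 2.499 -3.756 -3.943
v 3.277 -4.184 -3.616
v 2.471 -4.229 -3.124
v 2.522 -3.599 -2.42
v 3.338 -3.321 -4
v 3.389 -2.691 -3.296
v 3.828 -3.526 -3.217
v 3.292 -4.087 -2.675
v 2.568 -2.833 -3.745
v 2.032 -3.394 -3.203
v 1.424 2.877 2.654
v 2.201 2.747 2.105
v 2.256 3.403 3.706
v 2.091 3.118 2.007
v 1.865 3.447 2.02
v 1.564 3.678 2.143
v 1.238 3.77 2.355
v 0.945 3.708 2.618
v 0.734 3.502 2.888
v 0.643 3.188 3.117
v 0.687 2.821 3.266
v 0.858 2.463 3.309
v 1.127 2.176 3.24
v 1.448 2.011 3.068
v 1.765 1.996 2.826
v 2.022 2.133 2.553
v 2.177 2.399 2.298
f 2 1 4
f 2 4 3
f 4 1 5
f 4 5 3
f 5 1 6
f 5 6 3
f 6 1 7
f 6 7 3
f 7 1 8
f 7 8 3
f 8 1 9
f 8 9 3
f 9 1 10
f 9 10 3
f 10 1 2
f 10 2 3
f 11 22 16
f 11 16 12
f 11 12 18
f 11 18 21
f 11 21 22
f 12 16 20
f 16 22 15
f 22 21 13
f 21 18 17
f 18 12 19
f 14 20 15
f 14 15 13
f 14 13 17
f 14 17 19
f 14 19 20
f 15 20 16
f 13 15 22
f 17 13 21
f 19 17 18
f 20 19 12
f 24 23 26
f 24 26 25
f 26 23 27
f 26 27 25
f 27 23 28
f 27 28 25
f 28 23 29
f 28 29 25
f 29 23 30
f 29 30 25
f 30 23 31
f 30 31 25
f 31 23 32
f 31 32 25
f 32 23 33
f 32 33 25
f 33 23 34
f 33 34 25
f 34 23 35
f 34 35 25
f 35 23 36
f 35 36 25
f 36 23 37
f 36 37 25
f 37 23 38
f 37 38 25
f 38 23 39
f 38 39 25
f 39 23 24
f 39 24 25



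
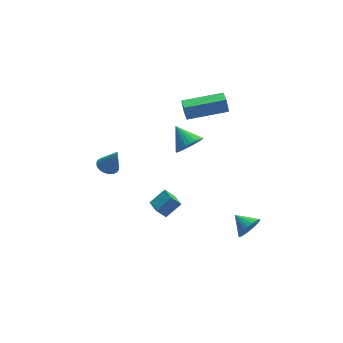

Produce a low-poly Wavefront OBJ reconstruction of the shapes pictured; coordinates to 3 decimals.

v 2.808 2.092 0.647
v 2.739 2.299 1.427
v 2.977 2.95 0.434
v 2.909 3.157 1.214
v 4.931 1.743 0.926
v 4.863 1.95 1.706
v 5.101 2.601 0.713
v 5.032 2.808 1.493
v 3.467 3.42 -2.931
v 4.253 3.712 -2.968
v 3.093 4.52 -2.169
v 4.121 3.851 -3.234
v 3.889 3.924 -3.453
v 3.593 3.921 -3.593
v 3.277 3.841 -3.633
v 2.991 3.697 -3.565
v 2.777 3.511 -3.401
v 2.668 3.311 -3.165
v 2.68 3.127 -2.894
v 2.813 2.988 -2.628
v 3.045 2.915 -2.409
v 3.341 2.918 -2.269
v 3.656 2.998 -2.229
v 3.943 3.142 -2.297
v 4.157 3.329 -2.461
v 4.266 3.529 -2.697
v -0.372 -2.237 -1.653
v 0.461 -2.104 -1.028
v -0.413 -1.427 -1.772
v 0.42 -1.293 -1.147
v 0.12 -2.307 -2.293
v 0.953 -2.173 -1.668
v 0.079 -1.496 -2.412
v 0.912 -1.363 -1.787
v 4.068 -3.398 -3.56
v 4.549 -3.397 -3.012
v 3.632 -2.522 -3.18
v 4.688 -3.243 -3.208
v 4.732 -3.113 -3.457
v 4.675 -3.026 -3.722
v 4.525 -2.996 -3.963
v 4.306 -3.027 -4.142
v 4.05 -3.115 -4.233
v 3.798 -3.245 -4.221
v 3.586 -3.399 -4.109
v 3.447 -3.553 -3.913
v 3.404 -3.683 -3.664
v 3.461 -3.77 -3.398
v 3.61 -3.8 -3.158
v 3.829 -3.769 -2.979
v 4.085 -3.682 -2.888
v 4.338 -3.551 -2.9
v -1.311 2.379 -2.073
v -0.747 2.551 -2.232
v -0.869 2.101 -0.807
v -0.847 2.769 -2.149
v -1.028 2.919 -2.054
v -1.257 2.976 -1.961
v -1.496 2.93 -1.888
v -1.702 2.788 -1.847
v -1.841 2.576 -1.845
v -1.888 2.33 -1.883
v -1.835 2.092 -1.954
v -1.692 1.904 -2.045
v -1.483 1.798 -2.141
v -1.243 1.792 -2.226
v -1.016 1.888 -2.284
v -0.839 2.069 -2.306
v -0.744 2.303 -2.287
f 2 4 1
f 5 2 1
f 1 4 3
f 3 5 1
f 2 8 4
f 6 2 5
f 6 8 2
f 4 8 3
f 7 5 3
f 3 8 7
f 7 6 5
f 8 6 7
f 10 9 12
f 10 12 11
f 12 9 13
f 12 13 11
f 13 9 14
f 13 14 11
f 14 9 15
f 14 15 11
f 15 9 16
f 15 16 11
f 16 9 17
f 16 17 11
f 17 9 18
f 17 18 11
f 18 9 19
f 18 19 11
f 19 9 20
f 19 20 11
f 20 9 21
f 20 21 11
f 21 9 22
f 21 22 11
f 22 9 23
f 22 23 11
f 23 9 24
f 23 24 11
f 24 9 25
f 24 25 11
f 25 9 26
f 25 26 11
f 26 9 10
f 26 10 11
f 28 30 27
f 31 28 27
f 27 30 29
f 29 31 27
f 28 34 30
f 32 28 31
f 32 34 28
f 30 34 29
f 33 31 29
f 29 34 33
f 33 32 31
f 34 32 33
f 36 35 38
f 36 38 37
f 38 35 39
f 38 39 37
f 39 35 40
f 39 40 37
f 40 35 41
f 40 41 37
f 41 35 42
f 41 42 37
f 42 35 43
f 42 43 37
f 43 35 44
f 43 44 37
f 44 35 45
f 44 45 37
f 45 35 46
f 45 46 37
f 46 35 47
f 46 47 37
f 47 35 48
f 47 48 37
f 48 35 49
f 48 49 37
f 49 35 50
f 49 50 37
f 50 35 51
f 50 51 37
f 51 35 52
f 51 52 37
f 52 35 36
f 52 36 37
f 54 53 56
f 54 56 55
f 56 53 57
f 56 57 55
f 57 53 58
f 57 58 55
f 58 53 59
f 58 59 55
f 59 53 60
f 59 60 55
f 60 53 61
f 60 61 55
f 61 53 62
f 61 62 55
f 62 53 63
f 62 63 55
f 63 53 64
f 63 64 55
f 64 53 65
f 64 65 55
f 65 53 66
f 65 66 55
f 66 53 67
f 66 67 55
f 67 53 68
f 67 68 55
f 68 53 69
f 68 69 55
f 69 53 54
f 69 54 55



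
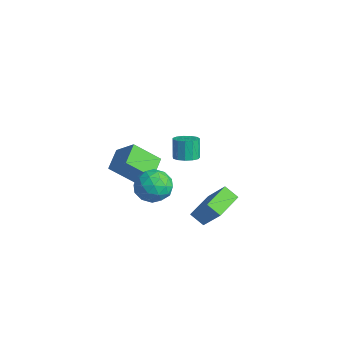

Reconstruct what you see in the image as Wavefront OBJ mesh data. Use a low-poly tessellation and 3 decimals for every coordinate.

v 0.848 1.096 -5.156
v 0.144 0.604 -4.485
v -0.116 2.86 -4.873
v -0.82 2.368 -4.202
v 2.08 1.512 -3.558
v 1.376 1.02 -2.887
v 1.116 3.276 -3.275
v 0.412 2.784 -2.604
v -2.564 -1.554 -2.676
v -3.248 -2.989 -1.302
v -3.557 -0.5 -2.069
v -4.24 -1.934 -0.695
v -1.32 -1.046 -1.525
v -2.003 -2.48 -0.151
v -2.312 0.009 -0.918
v -2.996 -1.426 0.456
v 1.224 -1.538 -1.048
v 2.081 -1.935 -0.293
v -0.101 -2.645 -0.127
v 0.756 -3.042 0.628
v 0.387 -1.892 0.685
v 1.205 -1.208 0.115
v 0.775 -3.372 -0.535
v 1.593 -2.688 -1.105
v 1.803 -3.069 0.024
v 1.564 -2.154 0.777
v 0.416 -2.426 -1.197
v 0.177 -1.511 -0.444
v 1.768 -1.639 -0.752
v 0.212 -2.941 0.332
v -0.006 -2.265 0.365
v 0.498 -2.498 0.808
v 1.254 -1.212 -0.512
v 1.758 -1.446 -0.068
v 0.762 -1.42 0.507
v 0.222 -3.134 -0.352
v 0.726 -3.368 0.092
v 1.482 -2.082 -1.228
v 1.986 -2.315 -0.785
v 1.218 -3.16 -0.927
v 2.109 -2.539 -0.122
v 1.331 -3.19 0.42
v 1.342 -3.384 -0.264
v 1.823 -2.982 -0.599
v 1.968 -2.002 0.321
v 1.19 -2.652 0.863
v 0.973 -1.976 0.896
v 1.454 -1.574 0.562
v 1.805 -2.668 0.508
v 0.79 -1.928 -1.283
v 0.012 -2.578 -0.741
v 0.526 -3.006 -0.982
v 1.007 -2.604 -1.316
v 0.649 -1.39 -0.84
v -0.129 -2.041 -0.298
v 0.157 -1.598 0.179
v 0.638 -1.196 -0.156
v 0.175 -1.912 -0.928
v 2.771 -1.159 3.004
v 3.487 -1.146 3.259
v 3.045 -0.908 4.491
v 2.329 -0.921 4.236
v 3.392 -0.744 3.147
v 2.949 -0.506 4.379
v 3.099 -0.474 2.99
v 2.657 -0.236 4.221
v 2.703 -0.421 2.837
v 2.26 -0.183 4.068
v 2.328 -0.602 2.737
v 1.885 -0.364 3.969
v 2.094 -0.961 2.722
v 1.651 -0.723 3.954
v 2.075 -1.382 2.797
v 1.632 -1.144 4.028
v 2.277 -1.732 2.937
v 1.834 -1.494 4.169
v 2.636 -1.901 3.099
v 2.193 -1.663 4.33
v 3.038 -1.834 3.231
v 2.595 -1.596 4.462
v 3.355 -1.552 3.29
v 2.913 -1.314 4.522
f 2 4 1
f 5 2 1
f 1 4 3
f 3 5 1
f 2 8 4
f 6 2 5
f 6 8 2
f 4 8 3
f 7 5 3
f 3 8 7
f 7 6 5
f 8 6 7
f 10 12 9
f 13 10 9
f 9 12 11
f 11 13 9
f 10 16 12
f 14 10 13
f 14 16 10
f 12 16 11
f 15 13 11
f 11 16 15
f 15 14 13
f 16 14 15
f 17 54 33
f 54 28 57
f 33 57 22
f 54 57 33
f 17 33 29
f 33 22 34
f 29 34 18
f 33 34 29
f 17 29 38
f 29 18 39
f 38 39 24
f 29 39 38
f 17 38 50
f 38 24 53
f 50 53 27
f 38 53 50
f 17 50 54
f 50 27 58
f 54 58 28
f 50 58 54
f 18 34 45
f 34 22 48
f 45 48 26
f 34 48 45
f 22 57 35
f 57 28 56
f 35 56 21
f 57 56 35
f 28 58 55
f 58 27 51
f 55 51 19
f 58 51 55
f 27 53 52
f 53 24 40
f 52 40 23
f 53 40 52
f 24 39 44
f 39 18 41
f 44 41 25
f 39 41 44
f 20 46 32
f 46 26 47
f 32 47 21
f 46 47 32
f 20 32 30
f 32 21 31
f 30 31 19
f 32 31 30
f 20 30 37
f 30 19 36
f 37 36 23
f 30 36 37
f 20 37 42
f 37 23 43
f 42 43 25
f 37 43 42
f 20 42 46
f 42 25 49
f 46 49 26
f 42 49 46
f 21 47 35
f 47 26 48
f 35 48 22
f 47 48 35
f 19 31 55
f 31 21 56
f 55 56 28
f 31 56 55
f 23 36 52
f 36 19 51
f 52 51 27
f 36 51 52
f 25 43 44
f 43 23 40
f 44 40 24
f 43 40 44
f 26 49 45
f 49 25 41
f 45 41 18
f 49 41 45
f 60 59 63
f 60 63 61
f 61 63 64
f 61 64 62
f 63 59 65
f 63 65 64
f 64 65 66
f 64 66 62
f 65 59 67
f 65 67 66
f 66 67 68
f 66 68 62
f 67 59 69
f 67 69 68
f 68 69 70
f 68 70 62
f 69 59 71
f 69 71 70
f 70 71 72
f 70 72 62
f 71 59 73
f 71 73 72
f 72 73 74
f 72 74 62
f 73 59 75
f 73 75 74
f 74 75 76
f 74 76 62
f 75 59 77
f 75 77 76
f 76 77 78
f 76 78 62
f 77 59 79
f 77 79 78
f 78 79 80
f 78 80 62
f 79 59 81
f 79 81 80
f 80 81 82
f 80 82 62
f 81 59 60
f 81 60 82
f 82 60 61
f 82 61 62



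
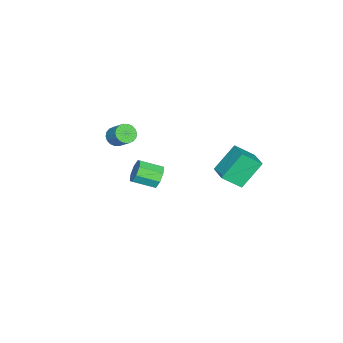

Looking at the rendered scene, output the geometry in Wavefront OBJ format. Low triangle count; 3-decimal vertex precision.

v 0.282 -2.493 0.613
v 0.926 -2.632 0.379
v 1.423 -1.807 1.252
v 0.778 -1.667 1.487
v 0.838 -2.391 0.201
v 1.335 -1.566 1.074
v 0.64 -2.171 0.106
v 1.137 -1.346 0.979
v 0.371 -2.014 0.11
v 0.868 -1.189 0.984
v 0.084 -1.952 0.215
v 0.581 -1.127 1.088
v -0.163 -1.997 0.398
v 0.333 -1.172 1.271
v -0.323 -2.14 0.624
v 0.174 -1.315 1.498
v -0.363 -2.353 0.848
v 0.134 -1.528 1.721
v -0.275 -2.594 1.026
v 0.222 -1.769 1.899
v -0.077 -2.814 1.121
v 0.42 -1.989 1.994
v 0.192 -2.971 1.116
v 0.689 -2.146 1.99
v 0.479 -3.033 1.012
v 0.976 -2.208 1.885
v 0.727 -2.988 0.829
v 1.223 -2.163 1.702
v 0.886 -2.845 0.602
v 1.383 -2.02 1.476
v 3.758 1.458 0.748
v 4.023 1.835 1.402
v 4.467 0.579 1.946
v 4.202 0.202 1.292
v 3.441 1.653 1.456
v 3.885 0.396 2
v 3.044 1.357 1.096
v 3.489 0.1 1.64
v 3.066 1.12 0.531
v 3.511 -0.137 1.076
v 3.493 1.081 0.094
v 3.937 -0.175 0.638
v 4.075 1.264 0.04
v 4.519 0.007 0.584
v 4.471 1.56 0.4
v 4.916 0.303 0.944
v 4.449 1.797 0.964
v 4.894 0.54 1.509
v -4.937 4.417 -3.172
v -4.381 3.3 -2.154
v -3.763 5.293 -2.85
v -3.208 4.176 -1.832
v -3.812 3.504 -4.788
v -3.257 2.387 -3.77
v -2.639 4.38 -4.466
v -2.083 3.263 -3.448
f 2 1 5
f 2 5 3
f 3 5 6
f 3 6 4
f 5 1 7
f 5 7 6
f 6 7 8
f 6 8 4
f 7 1 9
f 7 9 8
f 8 9 10
f 8 10 4
f 9 1 11
f 9 11 10
f 10 11 12
f 10 12 4
f 11 1 13
f 11 13 12
f 12 13 14
f 12 14 4
f 13 1 15
f 13 15 14
f 14 15 16
f 14 16 4
f 15 1 17
f 15 17 16
f 16 17 18
f 16 18 4
f 17 1 19
f 17 19 18
f 18 19 20
f 18 20 4
f 19 1 21
f 19 21 20
f 20 21 22
f 20 22 4
f 21 1 23
f 21 23 22
f 22 23 24
f 22 24 4
f 23 1 25
f 23 25 24
f 24 25 26
f 24 26 4
f 25 1 27
f 25 27 26
f 26 27 28
f 26 28 4
f 27 1 29
f 27 29 28
f 28 29 30
f 28 30 4
f 29 1 2
f 29 2 30
f 30 2 3
f 30 3 4
f 32 31 35
f 32 35 33
f 33 35 36
f 33 36 34
f 35 31 37
f 35 37 36
f 36 37 38
f 36 38 34
f 37 31 39
f 37 39 38
f 38 39 40
f 38 40 34
f 39 31 41
f 39 41 40
f 40 41 42
f 40 42 34
f 41 31 43
f 41 43 42
f 42 43 44
f 42 44 34
f 43 31 45
f 43 45 44
f 44 45 46
f 44 46 34
f 45 31 47
f 45 47 46
f 46 47 48
f 46 48 34
f 47 31 32
f 47 32 48
f 48 32 33
f 48 33 34
f 50 52 49
f 53 50 49
f 49 52 51
f 51 53 49
f 50 56 52
f 54 50 53
f 54 56 50
f 52 56 51
f 55 53 51
f 51 56 55
f 55 54 53
f 56 54 55



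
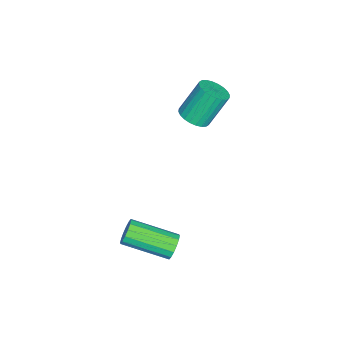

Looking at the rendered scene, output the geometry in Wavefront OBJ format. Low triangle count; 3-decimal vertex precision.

v 0.705 -0.784 -3.459
v 1.012 -0.937 -3.976
v 1.162 -2.929 -3.297
v 0.855 -2.776 -2.781
v 1.24 -0.848 -3.767
v 1.39 -2.841 -3.088
v 1.323 -0.743 -3.475
v 1.473 -2.735 -2.797
v 1.242 -0.648 -3.18
v 1.392 -2.641 -2.501
v 1.016 -0.59 -2.959
v 1.166 -2.582 -2.281
v 0.707 -0.584 -2.872
v 0.857 -2.576 -2.194
v 0.398 -0.631 -2.943
v 0.548 -2.623 -2.264
v 0.17 -0.719 -3.152
v 0.32 -2.712 -2.473
v 0.087 -0.825 -3.443
v 0.237 -2.817 -2.765
v 0.168 -0.919 -3.739
v 0.318 -2.912 -3.06
v 0.394 -0.978 -3.959
v 0.544 -2.97 -3.281
v 0.703 -0.984 -4.046
v 0.853 -2.976 -3.368
v -3.716 -1.13 0.945
v -3.034 -1.131 1.205
v -3.601 -0.41 2.695
v -4.284 -0.41 2.435
v -3.045 -0.876 1.077
v -3.612 -0.156 2.568
v -3.158 -0.66 0.93
v -3.725 0.06 2.421
v -3.356 -0.516 0.785
v -3.923 0.205 2.275
v -3.609 -0.465 0.664
v -4.176 0.256 2.155
v -3.878 -0.515 0.586
v -4.445 0.205 2.077
v -4.123 -0.659 0.563
v -4.69 0.061 2.053
v -4.306 -0.875 0.597
v -4.873 -0.155 2.088
v -4.399 -1.13 0.685
v -4.966 -0.409 2.175
v -4.388 -1.384 0.812
v -4.955 -0.664 2.303
v -4.275 -1.6 0.959
v -4.842 -0.88 2.45
v -4.077 -1.745 1.105
v -4.644 -1.024 2.595
v -3.824 -1.796 1.225
v -4.391 -1.075 2.716
v -3.555 -1.745 1.303
v -4.122 -1.025 2.794
v -3.31 -1.601 1.327
v -3.877 -0.881 2.817
v -3.127 -1.385 1.292
v -3.694 -0.665 2.783
f 2 1 5
f 2 5 3
f 3 5 6
f 3 6 4
f 5 1 7
f 5 7 6
f 6 7 8
f 6 8 4
f 7 1 9
f 7 9 8
f 8 9 10
f 8 10 4
f 9 1 11
f 9 11 10
f 10 11 12
f 10 12 4
f 11 1 13
f 11 13 12
f 12 13 14
f 12 14 4
f 13 1 15
f 13 15 14
f 14 15 16
f 14 16 4
f 15 1 17
f 15 17 16
f 16 17 18
f 16 18 4
f 17 1 19
f 17 19 18
f 18 19 20
f 18 20 4
f 19 1 21
f 19 21 20
f 20 21 22
f 20 22 4
f 21 1 23
f 21 23 22
f 22 23 24
f 22 24 4
f 23 1 25
f 23 25 24
f 24 25 26
f 24 26 4
f 25 1 2
f 25 2 26
f 26 2 3
f 26 3 4
f 28 27 31
f 28 31 29
f 29 31 32
f 29 32 30
f 31 27 33
f 31 33 32
f 32 33 34
f 32 34 30
f 33 27 35
f 33 35 34
f 34 35 36
f 34 36 30
f 35 27 37
f 35 37 36
f 36 37 38
f 36 38 30
f 37 27 39
f 37 39 38
f 38 39 40
f 38 40 30
f 39 27 41
f 39 41 40
f 40 41 42
f 40 42 30
f 41 27 43
f 41 43 42
f 42 43 44
f 42 44 30
f 43 27 45
f 43 45 44
f 44 45 46
f 44 46 30
f 45 27 47
f 45 47 46
f 46 47 48
f 46 48 30
f 47 27 49
f 47 49 48
f 48 49 50
f 48 50 30
f 49 27 51
f 49 51 50
f 50 51 52
f 50 52 30
f 51 27 53
f 51 53 52
f 52 53 54
f 52 54 30
f 53 27 55
f 53 55 54
f 54 55 56
f 54 56 30
f 55 27 57
f 55 57 56
f 56 57 58
f 56 58 30
f 57 27 59
f 57 59 58
f 58 59 60
f 58 60 30
f 59 27 28
f 59 28 60
f 60 28 29
f 60 29 30



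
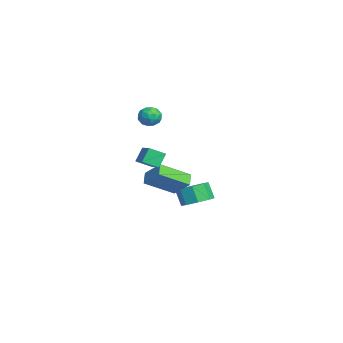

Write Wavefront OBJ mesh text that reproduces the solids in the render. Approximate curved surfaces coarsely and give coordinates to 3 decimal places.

v -3.179 -0.561 -2.617
v -2.864 -2.329 -1.569
v -2.323 0.189 -1.609
v -2.007 -1.58 -0.561
v -2.473 -0.72 -3.099
v -2.157 -2.489 -2.051
v -1.616 0.029 -2.091
v -1.301 -1.739 -1.043
v -3.733 0.81 -4.448
v -3.088 1.405 -3.988
v -3.583 1.124 -2.932
v -4.227 0.53 -3.392
v -3.723 1.766 -4.19
v -4.218 1.485 -3.133
v -4.363 1.567 -4.543
v -4.858 1.287 -3.486
v -4.634 0.925 -4.84
v -5.129 0.645 -3.784
v -4.377 0.216 -4.908
v -4.872 -0.065 -3.852
v -3.742 -0.145 -4.707
v -4.237 -0.426 -3.65
v -3.102 0.053 -4.354
v -3.597 -0.227 -3.297
v -2.831 0.695 -4.056
v -3.326 0.415 -3
v 2.042 -2.169 2.014
v 2.066 -3.059 2.492
v 3.06 -1.939 2.392
v 3.084 -2.828 2.87
v 2.436 -2.592 1.21
v 2.46 -3.481 1.688
v 3.454 -2.361 1.588
v 3.478 -3.251 2.066
v -1.039 -1.711 3.79
v -0.338 -1.82 3.879
v -1.162 -2.8 3.421
v -0.461 -2.909 3.51
v -0.883 -2.82 4.08
v -0.808 -2.146 4.308
v -0.692 -2.474 2.992
v -0.617 -1.8 3.22
v -0.124 -2.291 3.386
v -0.242 -2.505 4.057
v -1.258 -2.115 3.243
v -1.376 -2.329 3.914
v -0.678 -1.67 3.867
v -0.822 -2.95 3.433
v -1.07 -2.898 3.768
v -0.658 -2.962 3.82
v -0.954 -1.862 4.119
v -0.542 -1.926 4.171
v -0.862 -2.514 4.289
v -0.958 -2.694 3.129
v -0.546 -2.758 3.181
v -0.842 -1.658 3.48
v -0.43 -1.722 3.532
v -0.638 -2.106 3.011
v -0.14 -2.011 3.629
v -0.212 -2.651 3.412
v -0.348 -2.395 3.108
v -0.304 -1.999 3.242
v -0.209 -2.136 4.024
v -0.281 -2.777 3.807
v -0.53 -2.724 4.142
v -0.485 -2.329 4.276
v -0.083 -2.414 3.734
v -1.219 -1.843 3.493
v -1.291 -2.484 3.276
v -1.015 -2.291 3.024
v -0.97 -1.896 3.158
v -1.288 -1.969 3.888
v -1.36 -2.609 3.671
v -1.196 -2.621 4.058
v -1.152 -2.225 4.192
v -1.417 -2.206 3.566
f 2 4 1
f 5 2 1
f 1 4 3
f 3 5 1
f 2 8 4
f 6 2 5
f 6 8 2
f 4 8 3
f 7 5 3
f 3 8 7
f 7 6 5
f 8 6 7
f 10 9 13
f 10 13 11
f 11 13 14
f 11 14 12
f 13 9 15
f 13 15 14
f 14 15 16
f 14 16 12
f 15 9 17
f 15 17 16
f 16 17 18
f 16 18 12
f 17 9 19
f 17 19 18
f 18 19 20
f 18 20 12
f 19 9 21
f 19 21 20
f 20 21 22
f 20 22 12
f 21 9 23
f 21 23 22
f 22 23 24
f 22 24 12
f 23 9 25
f 23 25 24
f 24 25 26
f 24 26 12
f 25 9 10
f 25 10 26
f 26 10 11
f 26 11 12
f 28 30 27
f 31 28 27
f 27 30 29
f 29 31 27
f 28 34 30
f 32 28 31
f 32 34 28
f 30 34 29
f 33 31 29
f 29 34 33
f 33 32 31
f 34 32 33
f 35 72 51
f 72 46 75
f 51 75 40
f 72 75 51
f 35 51 47
f 51 40 52
f 47 52 36
f 51 52 47
f 35 47 56
f 47 36 57
f 56 57 42
f 47 57 56
f 35 56 68
f 56 42 71
f 68 71 45
f 56 71 68
f 35 68 72
f 68 45 76
f 72 76 46
f 68 76 72
f 36 52 63
f 52 40 66
f 63 66 44
f 52 66 63
f 40 75 53
f 75 46 74
f 53 74 39
f 75 74 53
f 46 76 73
f 76 45 69
f 73 69 37
f 76 69 73
f 45 71 70
f 71 42 58
f 70 58 41
f 71 58 70
f 42 57 62
f 57 36 59
f 62 59 43
f 57 59 62
f 38 64 50
f 64 44 65
f 50 65 39
f 64 65 50
f 38 50 48
f 50 39 49
f 48 49 37
f 50 49 48
f 38 48 55
f 48 37 54
f 55 54 41
f 48 54 55
f 38 55 60
f 55 41 61
f 60 61 43
f 55 61 60
f 38 60 64
f 60 43 67
f 64 67 44
f 60 67 64
f 39 65 53
f 65 44 66
f 53 66 40
f 65 66 53
f 37 49 73
f 49 39 74
f 73 74 46
f 49 74 73
f 41 54 70
f 54 37 69
f 70 69 45
f 54 69 70
f 43 61 62
f 61 41 58
f 62 58 42
f 61 58 62
f 44 67 63
f 67 43 59
f 63 59 36
f 67 59 63



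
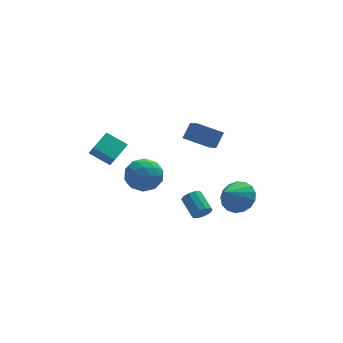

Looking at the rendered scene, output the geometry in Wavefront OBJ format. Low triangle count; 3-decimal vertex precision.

v -3.05 -0.145 -0.353
v -1.959 -0.057 -0.613
v -2.721 -1.723 0.493
v -1.63 -1.635 0.233
v -2.089 -0.929 0.979
v -2.293 0.046 0.457
v -2.387 -1.826 -0.577
v -2.591 -0.851 -1.099
v -1.549 -1.095 -0.751
v -1.365 -0.541 0.211
v -3.315 -1.239 -0.331
v -3.131 -0.685 0.631
v -2.534 0.037 -0.557
v -2.146 -1.817 0.437
v -2.416 -1.403 0.876
v -1.775 -1.351 0.723
v -2.73 0.098 0.071
v -2.089 0.15 -0.081
v -2.165 -0.363 0.855
v -2.591 -1.93 -0.039
v -1.95 -1.878 -0.191
v -2.905 -0.429 -0.843
v -2.264 -0.377 -0.996
v -2.515 -1.417 -0.975
v -1.651 -0.521 -0.791
v -1.458 -1.448 -0.294
v -1.903 -1.561 -0.77
v -2.023 -0.988 -1.077
v -1.543 -0.195 -0.226
v -1.35 -1.123 0.271
v -1.62 -0.708 0.71
v -1.739 -0.135 0.403
v -1.302 -0.806 -0.307
v -3.33 -0.657 -0.391
v -3.137 -1.585 0.106
v -2.941 -1.645 -0.523
v -3.06 -1.072 -0.83
v -3.222 -0.332 0.174
v -3.029 -1.259 0.671
v -2.657 -0.792 0.957
v -2.777 -0.219 0.65
v -3.378 -0.974 0.187
v 3.11 0.027 -3.376
v 3.897 0.05 -2.637
v 2.07 -0.767 -2.244
v 3.642 0.493 -2.56
v 3.265 0.83 -2.671
v 2.853 0.982 -2.943
v 2.499 0.915 -3.314
v 2.286 0.645 -3.7
v 2.261 0.233 -4.011
v 2.431 -0.226 -4.177
v 2.756 -0.627 -4.159
v 3.162 -0.879 -3.962
v 3.557 -0.923 -3.631
v 3.849 -0.75 -3.241
v 3.972 -0.398 -2.883
v 0.615 -1.776 -3.003
v 0.845 -1.472 -3.466
v 0.555 -0.3 -2.84
v 0.325 -0.604 -2.377
v 0.484 -1.526 -3.532
v 0.194 -0.354 -2.906
v 0.173 -1.675 -3.396
v -0.117 -0.503 -2.77
v 0.031 -1.863 -3.11
v -0.259 -0.691 -2.484
v 0.112 -2.018 -2.783
v -0.178 -0.846 -2.157
v 0.385 -2.08 -2.54
v 0.095 -0.908 -1.914
v 0.746 -2.026 -2.474
v 0.456 -0.854 -1.848
v 1.057 -1.877 -2.61
v 0.767 -0.705 -1.984
v 1.199 -1.689 -2.896
v 0.909 -0.517 -2.27
v 1.118 -1.534 -3.223
v 0.828 -0.362 -2.597
v -3.923 0.177 0.28
v -3.756 -0.272 0.958
v -4.928 0.833 0.962
v -4.761 0.384 1.639
v -2.999 1.156 0.701
v -2.832 0.707 1.378
v -4.004 1.812 1.382
v -3.837 1.363 2.06
v 1.09 -2.666 2.652
v -0.246 -2.259 3.326
v 1.088 -1.315 1.833
v -0.248 -0.908 2.507
v 1.628 -2.192 3.433
v 0.292 -1.785 4.107
v 1.626 -0.841 2.614
v 0.29 -0.434 3.288
f 1 38 17
f 38 12 41
f 17 41 6
f 38 41 17
f 1 17 13
f 17 6 18
f 13 18 2
f 17 18 13
f 1 13 22
f 13 2 23
f 22 23 8
f 13 23 22
f 1 22 34
f 22 8 37
f 34 37 11
f 22 37 34
f 1 34 38
f 34 11 42
f 38 42 12
f 34 42 38
f 2 18 29
f 18 6 32
f 29 32 10
f 18 32 29
f 6 41 19
f 41 12 40
f 19 40 5
f 41 40 19
f 12 42 39
f 42 11 35
f 39 35 3
f 42 35 39
f 11 37 36
f 37 8 24
f 36 24 7
f 37 24 36
f 8 23 28
f 23 2 25
f 28 25 9
f 23 25 28
f 4 30 16
f 30 10 31
f 16 31 5
f 30 31 16
f 4 16 14
f 16 5 15
f 14 15 3
f 16 15 14
f 4 14 21
f 14 3 20
f 21 20 7
f 14 20 21
f 4 21 26
f 21 7 27
f 26 27 9
f 21 27 26
f 4 26 30
f 26 9 33
f 30 33 10
f 26 33 30
f 5 31 19
f 31 10 32
f 19 32 6
f 31 32 19
f 3 15 39
f 15 5 40
f 39 40 12
f 15 40 39
f 7 20 36
f 20 3 35
f 36 35 11
f 20 35 36
f 9 27 28
f 27 7 24
f 28 24 8
f 27 24 28
f 10 33 29
f 33 9 25
f 29 25 2
f 33 25 29
f 44 43 46
f 44 46 45
f 46 43 47
f 46 47 45
f 47 43 48
f 47 48 45
f 48 43 49
f 48 49 45
f 49 43 50
f 49 50 45
f 50 43 51
f 50 51 45
f 51 43 52
f 51 52 45
f 52 43 53
f 52 53 45
f 53 43 54
f 53 54 45
f 54 43 55
f 54 55 45
f 55 43 56
f 55 56 45
f 56 43 57
f 56 57 45
f 57 43 44
f 57 44 45
f 59 58 62
f 59 62 60
f 60 62 63
f 60 63 61
f 62 58 64
f 62 64 63
f 63 64 65
f 63 65 61
f 64 58 66
f 64 66 65
f 65 66 67
f 65 67 61
f 66 58 68
f 66 68 67
f 67 68 69
f 67 69 61
f 68 58 70
f 68 70 69
f 69 70 71
f 69 71 61
f 70 58 72
f 70 72 71
f 71 72 73
f 71 73 61
f 72 58 74
f 72 74 73
f 73 74 75
f 73 75 61
f 74 58 76
f 74 76 75
f 75 76 77
f 75 77 61
f 76 58 78
f 76 78 77
f 77 78 79
f 77 79 61
f 78 58 59
f 78 59 79
f 79 59 60
f 79 60 61
f 81 83 80
f 84 81 80
f 80 83 82
f 82 84 80
f 81 87 83
f 85 81 84
f 85 87 81
f 83 87 82
f 86 84 82
f 82 87 86
f 86 85 84
f 87 85 86
f 89 91 88
f 92 89 88
f 88 91 90
f 90 92 88
f 89 95 91
f 93 89 92
f 93 95 89
f 91 95 90
f 94 92 90
f 90 95 94
f 94 93 92
f 95 93 94



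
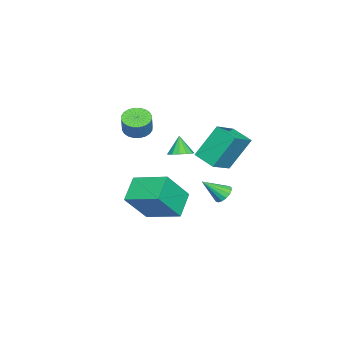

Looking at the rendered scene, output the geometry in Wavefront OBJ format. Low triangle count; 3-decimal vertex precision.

v 0.68 3.377 3.16
v 0.162 2.335 3.494
v 1.922 2.977 3.836
v 1.405 1.935 4.171
v 1.315 2.525 1.489
v 0.798 1.483 1.824
v 2.558 2.125 2.166
v 2.04 1.083 2.5
v -1.506 -2.107 -2.638
v -0.448 -2.848 -1.008
v -1.125 -0.238 -2.036
v -0.067 -0.979 -0.405
v -0.213 -2.101 -3.475
v 0.845 -2.842 -1.844
v 0.168 -0.232 -2.872
v 1.226 -0.973 -1.242
v 2.12 0.432 2.491
v 2.678 0.209 2.681
v 1.72 0.228 3.429
v 2.678 0.556 2.756
v 2.5 0.864 2.747
v 2.202 1.034 2.657
v 1.878 1.013 2.514
v 1.631 0.807 2.364
v 1.538 0.483 2.254
v 1.631 0.142 2.22
v 1.879 -0.107 2.271
v 2.203 -0.185 2.393
v 2.501 -0.067 2.545
v 3.408 2.911 0.955
v 3.915 3.006 0.796
v 3.852 2.029 1.845
v 3.868 3.19 1.001
v 3.698 3.299 1.194
v 3.45 3.304 1.323
v 3.191 3.204 1.354
v 2.99 3.025 1.277
v 2.901 2.816 1.114
v 2.948 2.633 0.909
v 3.118 2.524 0.715
v 3.366 2.519 0.587
v 3.625 2.619 0.556
v 3.826 2.797 0.633
v -3.349 -3.694 0.863
v -2.804 -4.186 0.667
v -2.306 -4.038 1.681
v -2.851 -3.546 1.877
v -2.688 -3.93 0.572
v -2.189 -3.782 1.587
v -2.672 -3.638 0.522
v -2.174 -3.49 1.536
v -2.76 -3.355 0.524
v -2.261 -3.207 1.538
v -2.937 -3.123 0.577
v -2.439 -2.975 1.591
v -3.177 -2.978 0.674
v -2.679 -2.83 1.688
v -3.443 -2.943 0.799
v -2.945 -2.794 1.814
v -3.695 -3.021 0.935
v -3.197 -2.873 1.949
v -3.894 -3.202 1.059
v -3.396 -3.054 2.073
v -4.011 -3.458 1.153
v -3.512 -3.31 2.168
v -4.026 -3.75 1.204
v -3.528 -3.602 2.218
v -3.939 -4.033 1.202
v -3.44 -3.885 2.216
v -3.761 -4.265 1.149
v -3.263 -4.117 2.163
v -3.521 -4.41 1.052
v -3.023 -4.262 2.066
v -3.255 -4.446 0.926
v -2.757 -4.297 1.941
v -3.003 -4.367 0.791
v -2.505 -4.219 1.805
f 2 4 1
f 5 2 1
f 1 4 3
f 3 5 1
f 2 8 4
f 6 2 5
f 6 8 2
f 4 8 3
f 7 5 3
f 3 8 7
f 7 6 5
f 8 6 7
f 10 12 9
f 13 10 9
f 9 12 11
f 11 13 9
f 10 16 12
f 14 10 13
f 14 16 10
f 12 16 11
f 15 13 11
f 11 16 15
f 15 14 13
f 16 14 15
f 18 17 20
f 18 20 19
f 20 17 21
f 20 21 19
f 21 17 22
f 21 22 19
f 22 17 23
f 22 23 19
f 23 17 24
f 23 24 19
f 24 17 25
f 24 25 19
f 25 17 26
f 25 26 19
f 26 17 27
f 26 27 19
f 27 17 28
f 27 28 19
f 28 17 29
f 28 29 19
f 29 17 18
f 29 18 19
f 31 30 33
f 31 33 32
f 33 30 34
f 33 34 32
f 34 30 35
f 34 35 32
f 35 30 36
f 35 36 32
f 36 30 37
f 36 37 32
f 37 30 38
f 37 38 32
f 38 30 39
f 38 39 32
f 39 30 40
f 39 40 32
f 40 30 41
f 40 41 32
f 41 30 42
f 41 42 32
f 42 30 43
f 42 43 32
f 43 30 31
f 43 31 32
f 45 44 48
f 45 48 46
f 46 48 49
f 46 49 47
f 48 44 50
f 48 50 49
f 49 50 51
f 49 51 47
f 50 44 52
f 50 52 51
f 51 52 53
f 51 53 47
f 52 44 54
f 52 54 53
f 53 54 55
f 53 55 47
f 54 44 56
f 54 56 55
f 55 56 57
f 55 57 47
f 56 44 58
f 56 58 57
f 57 58 59
f 57 59 47
f 58 44 60
f 58 60 59
f 59 60 61
f 59 61 47
f 60 44 62
f 60 62 61
f 61 62 63
f 61 63 47
f 62 44 64
f 62 64 63
f 63 64 65
f 63 65 47
f 64 44 66
f 64 66 65
f 65 66 67
f 65 67 47
f 66 44 68
f 66 68 67
f 67 68 69
f 67 69 47
f 68 44 70
f 68 70 69
f 69 70 71
f 69 71 47
f 70 44 72
f 70 72 71
f 71 72 73
f 71 73 47
f 72 44 74
f 72 74 73
f 73 74 75
f 73 75 47
f 74 44 76
f 74 76 75
f 75 76 77
f 75 77 47
f 76 44 45
f 76 45 77
f 77 45 46
f 77 46 47

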